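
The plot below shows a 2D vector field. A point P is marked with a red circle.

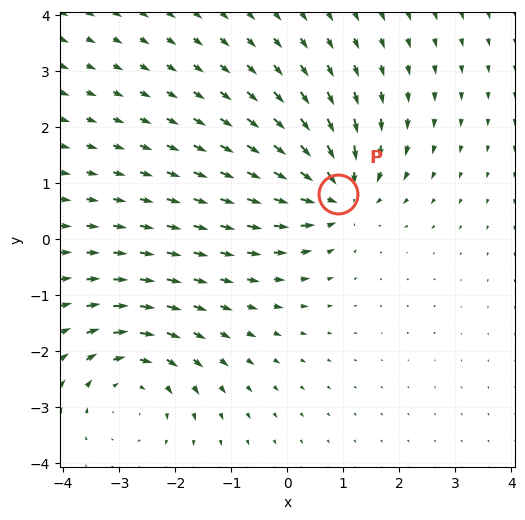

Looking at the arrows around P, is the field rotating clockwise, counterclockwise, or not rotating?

not rotating

Near P at (0.9, 0.8) the arrows show no circulation. The curl there is ≈0.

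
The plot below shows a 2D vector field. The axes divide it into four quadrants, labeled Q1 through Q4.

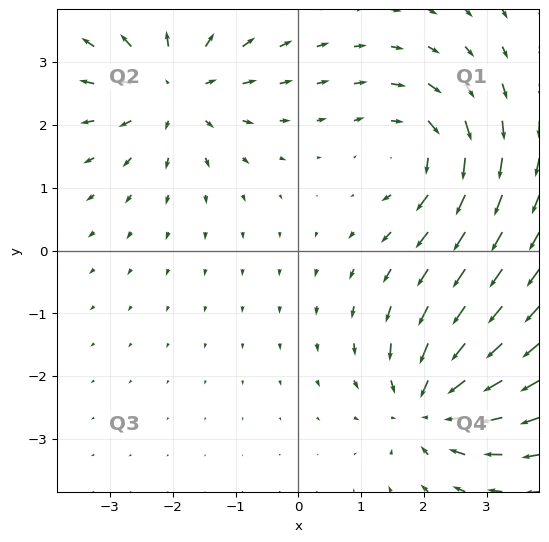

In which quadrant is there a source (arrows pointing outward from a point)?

Q2

The source sits at approximately (-2.0, 2.6), which lies in quadrant Q2. The divergence there is about +4, positive as expected for a source.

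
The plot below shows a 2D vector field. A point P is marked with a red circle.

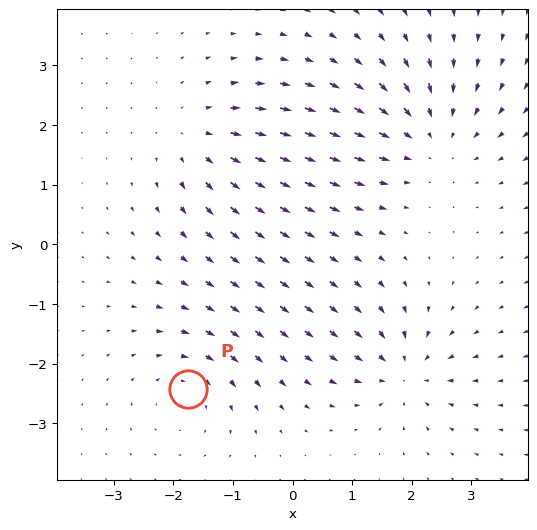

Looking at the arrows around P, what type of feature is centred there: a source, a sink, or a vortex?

vortex

At P (-1.8, -2.4) the arrows circulate clockwise. Divergence ≈0, curl about -3 — near-zero divergence with nonzero curl is a vortex.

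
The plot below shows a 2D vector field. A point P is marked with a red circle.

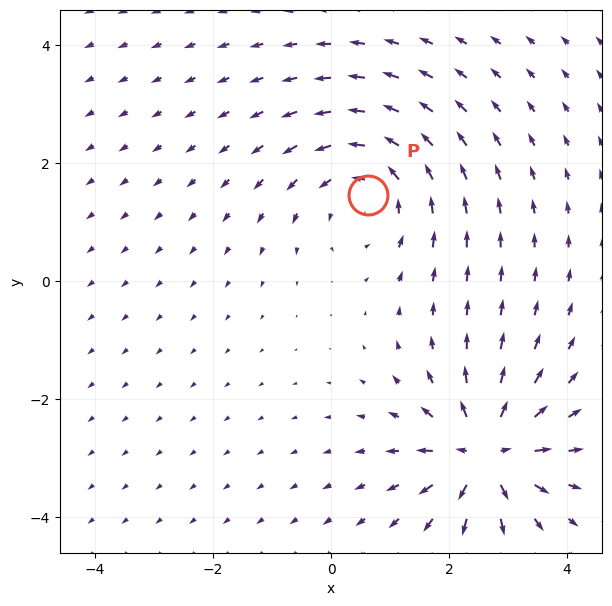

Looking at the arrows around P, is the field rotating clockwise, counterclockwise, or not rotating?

counterclockwise

Near P at (0.6, 1.5) the arrows circulate counterclockwise. The curl (z-component) there is about +3; positive curl means counterclockwise rotation.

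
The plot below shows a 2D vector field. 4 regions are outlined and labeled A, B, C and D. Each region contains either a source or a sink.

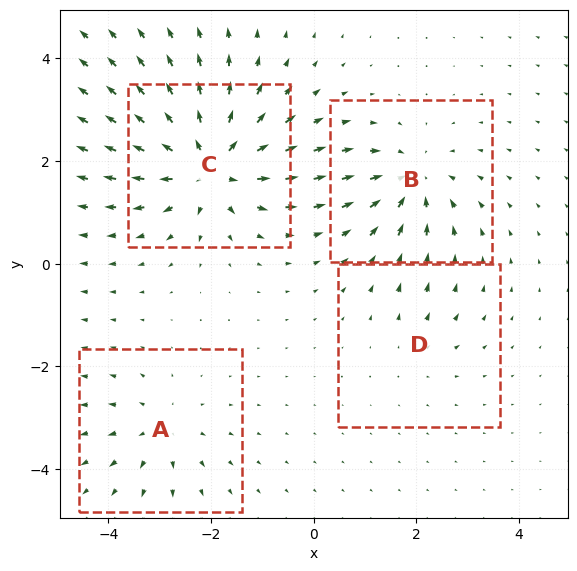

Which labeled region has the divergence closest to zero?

Divergence at each region's feature centre — A: about +4, B: about -5, C: about +8, D: about +2. Region D is closest to zero.

D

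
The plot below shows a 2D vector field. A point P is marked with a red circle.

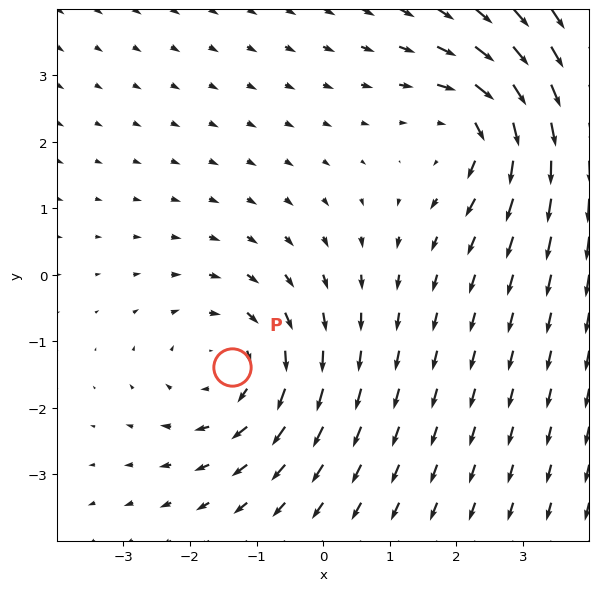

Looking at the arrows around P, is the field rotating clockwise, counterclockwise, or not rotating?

clockwise

Near P at (-1.4, -1.4) the arrows circulate clockwise. The curl (z-component) there is about -3; negative curl means clockwise rotation.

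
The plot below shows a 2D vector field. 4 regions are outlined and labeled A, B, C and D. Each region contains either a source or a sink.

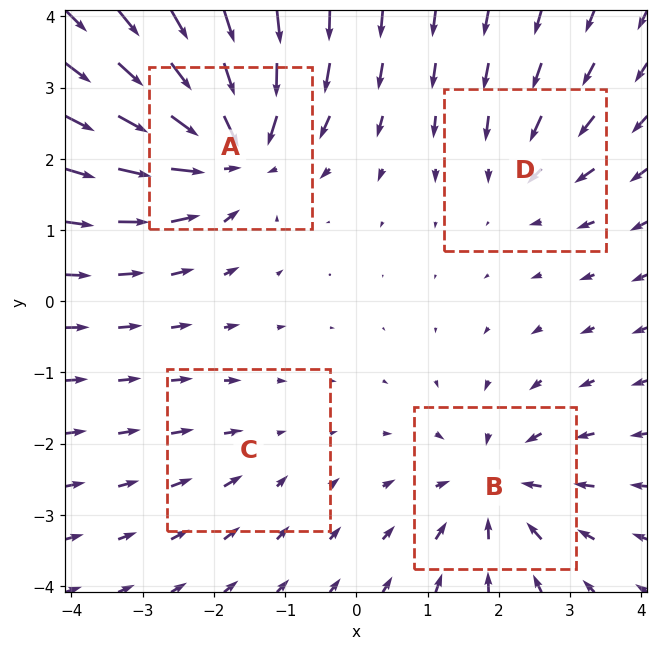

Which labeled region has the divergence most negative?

Divergence at each region's feature centre — A: about -8, B: about -5, C: about -2, D: about -3. Region A is most negative.

A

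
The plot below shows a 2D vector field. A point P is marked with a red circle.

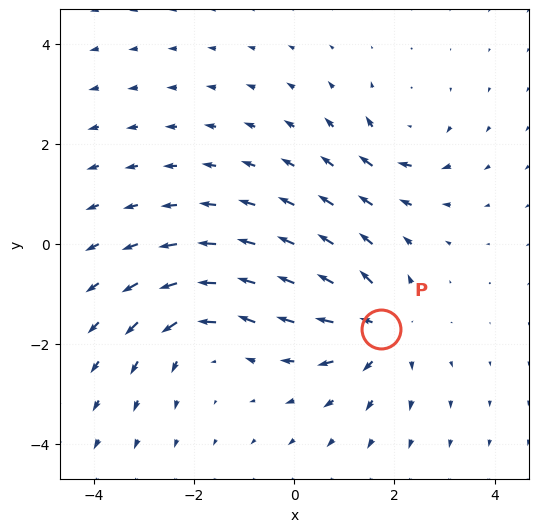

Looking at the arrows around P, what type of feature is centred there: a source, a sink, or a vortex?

source

At P (1.7, -1.7) the arrows spread outward. Divergence about +4, curl ≈0 — positive divergence with near-zero curl is a source.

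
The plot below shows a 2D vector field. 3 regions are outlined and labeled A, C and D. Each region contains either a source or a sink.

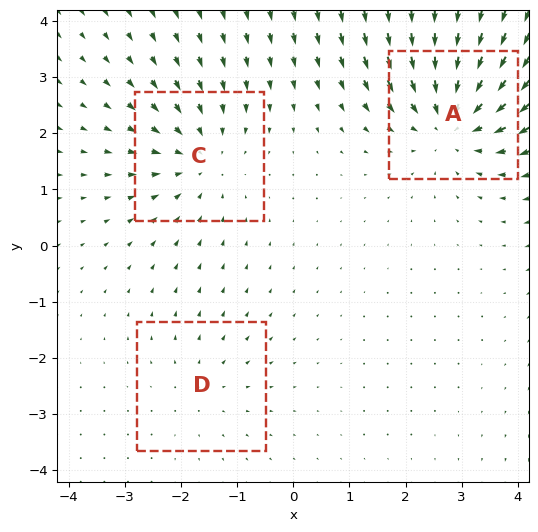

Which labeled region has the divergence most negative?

Divergence at each region's feature centre — A: about -5, C: about -3, D: about +2. Region A is most negative.

A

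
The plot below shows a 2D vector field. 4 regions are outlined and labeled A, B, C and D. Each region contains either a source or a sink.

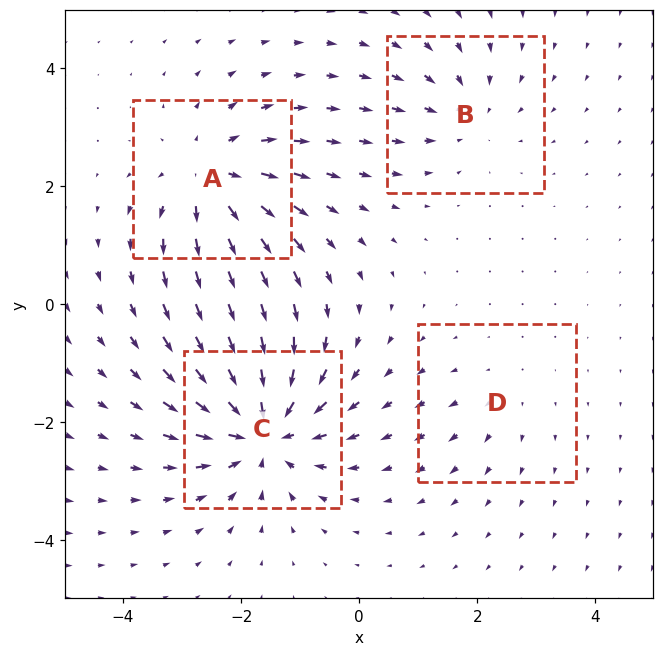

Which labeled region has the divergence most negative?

Divergence at each region's feature centre — A: about +5, B: about -3, C: about -7, D: about +2. Region C is most negative.

C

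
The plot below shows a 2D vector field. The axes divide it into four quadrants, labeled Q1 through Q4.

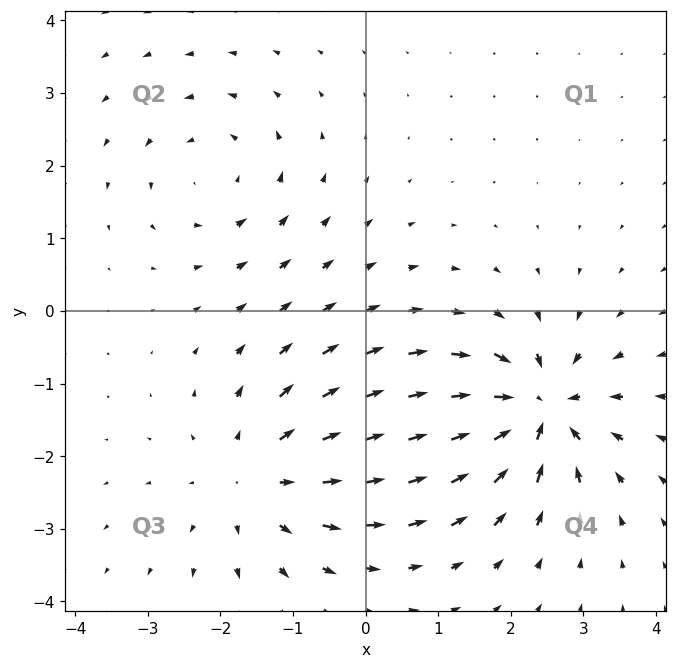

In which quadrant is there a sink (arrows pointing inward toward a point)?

The sink sits at approximately (2.4, -1.4), which lies in quadrant Q4. The divergence there is about -6, negative as expected for a sink.

Q4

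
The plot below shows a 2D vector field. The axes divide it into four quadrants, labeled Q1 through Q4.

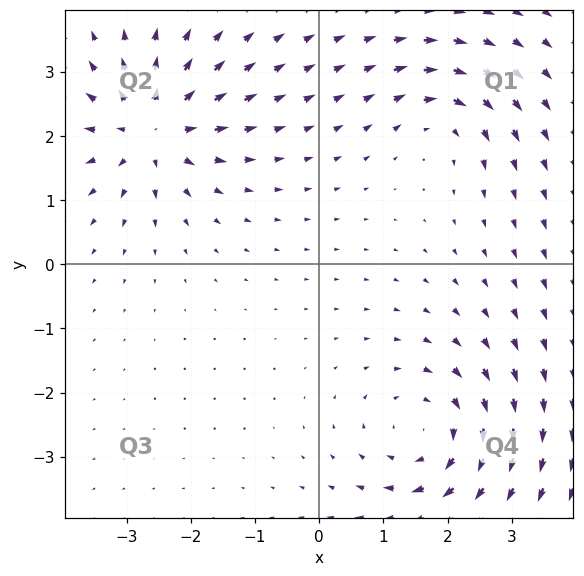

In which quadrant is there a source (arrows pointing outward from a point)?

Q2

The source sits at approximately (-2.6, 2.1), which lies in quadrant Q2. The divergence there is about +5, positive as expected for a source.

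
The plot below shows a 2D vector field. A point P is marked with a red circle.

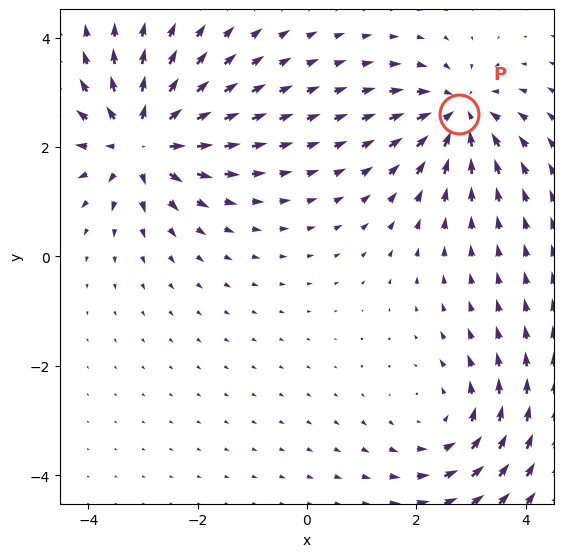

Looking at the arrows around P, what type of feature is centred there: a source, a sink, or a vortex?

sink

At P (2.8, 2.6) the arrows converge inward. Divergence about -4, curl ≈0 — negative divergence with near-zero curl is a sink.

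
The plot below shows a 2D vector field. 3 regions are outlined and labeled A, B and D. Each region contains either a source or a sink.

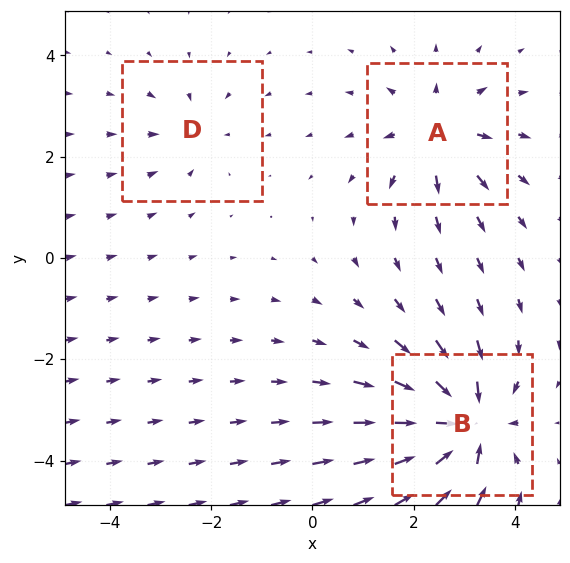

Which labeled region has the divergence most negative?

B

Divergence at each region's feature centre — A: about +4, B: about -6, D: about -2. Region B is most negative.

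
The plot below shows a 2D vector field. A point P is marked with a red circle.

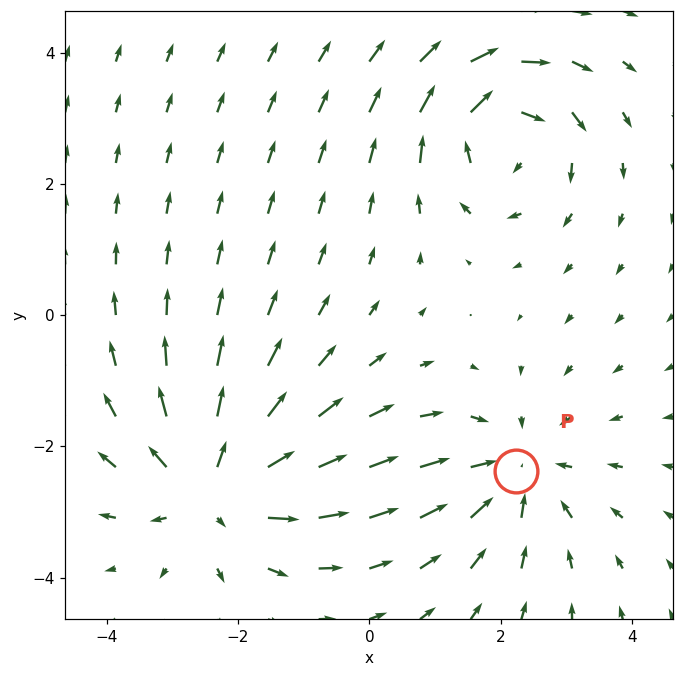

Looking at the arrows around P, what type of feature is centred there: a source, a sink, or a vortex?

At P (2.2, -2.4) the arrows converge inward. Divergence about -3, curl ≈0 — negative divergence with near-zero curl is a sink.

sink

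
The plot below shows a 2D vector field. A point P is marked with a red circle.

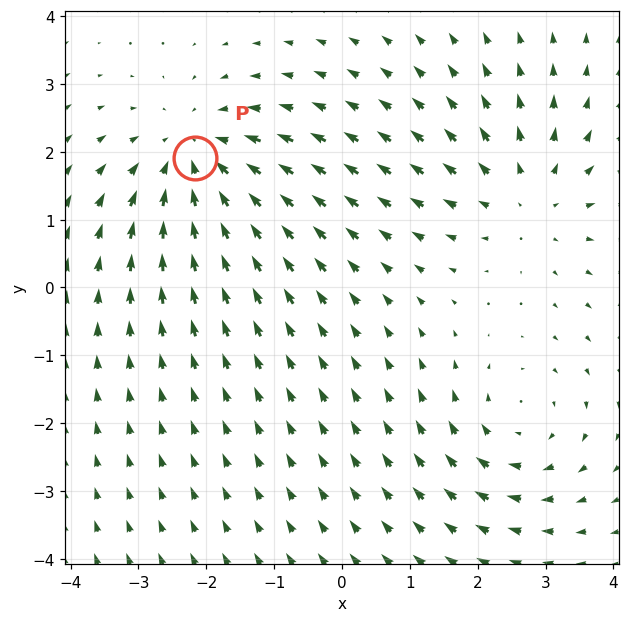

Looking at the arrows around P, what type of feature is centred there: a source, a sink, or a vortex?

sink

At P (-2.2, 1.9) the arrows converge inward. Divergence about -3, curl ≈0 — negative divergence with near-zero curl is a sink.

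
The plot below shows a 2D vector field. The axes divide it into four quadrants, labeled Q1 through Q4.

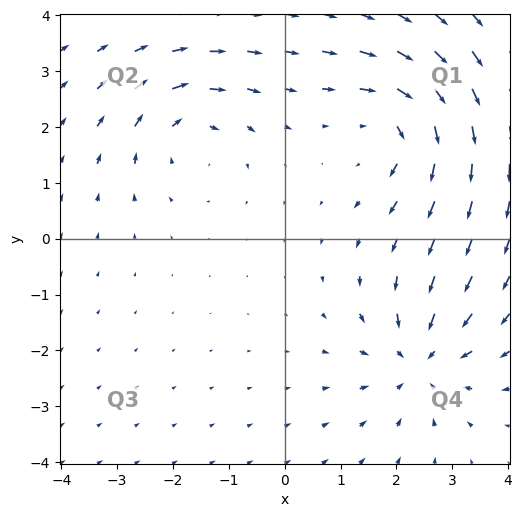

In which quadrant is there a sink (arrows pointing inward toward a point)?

Q4

The sink sits at approximately (2.4, -2.2), which lies in quadrant Q4. The divergence there is about -4, negative as expected for a sink.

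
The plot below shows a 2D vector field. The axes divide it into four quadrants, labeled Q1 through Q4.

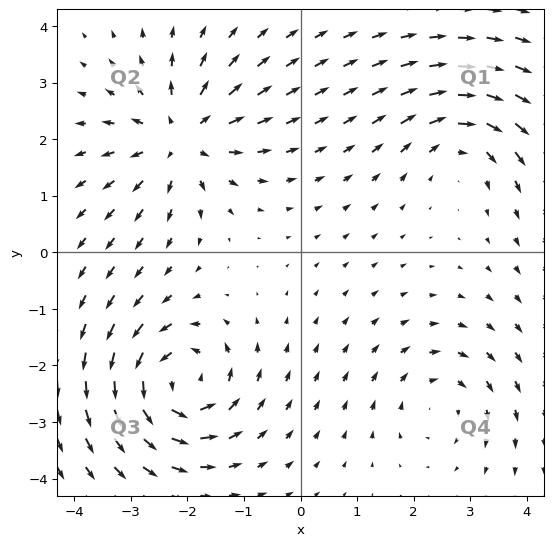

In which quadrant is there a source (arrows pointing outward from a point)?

Q2

The source sits at approximately (-2.1, 2.0), which lies in quadrant Q2. The divergence there is about +5, positive as expected for a source.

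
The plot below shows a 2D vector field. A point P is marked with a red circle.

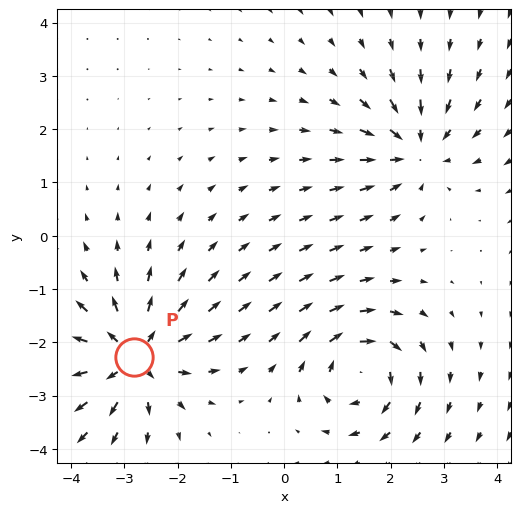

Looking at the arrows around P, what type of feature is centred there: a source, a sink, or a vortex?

At P (-2.8, -2.3) the arrows spread outward. Divergence about +5, curl ≈0 — positive divergence with near-zero curl is a source.

source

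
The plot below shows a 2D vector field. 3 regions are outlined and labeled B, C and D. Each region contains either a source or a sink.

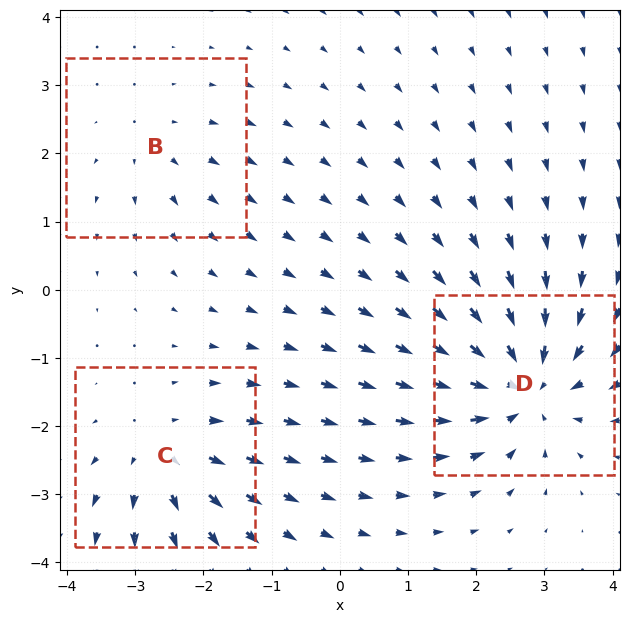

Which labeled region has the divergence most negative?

Divergence at each region's feature centre — B: about +2, C: about +3, D: about -5. Region D is most negative.

D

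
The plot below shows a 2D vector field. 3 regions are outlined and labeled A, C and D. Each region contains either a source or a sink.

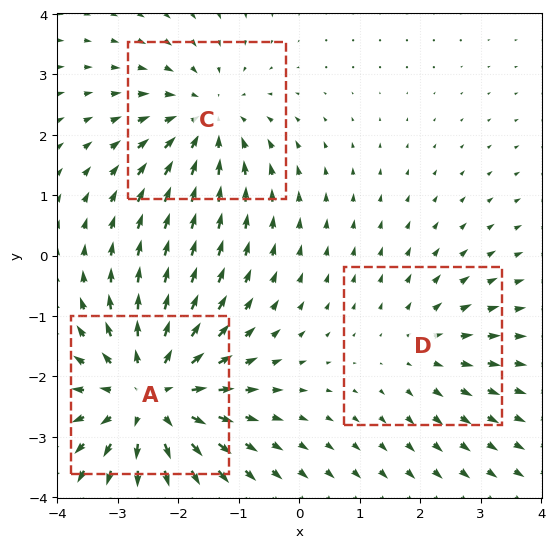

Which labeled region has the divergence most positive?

Divergence at each region's feature centre — A: about +4, C: about -3, D: about +2. Region A is most positive.

A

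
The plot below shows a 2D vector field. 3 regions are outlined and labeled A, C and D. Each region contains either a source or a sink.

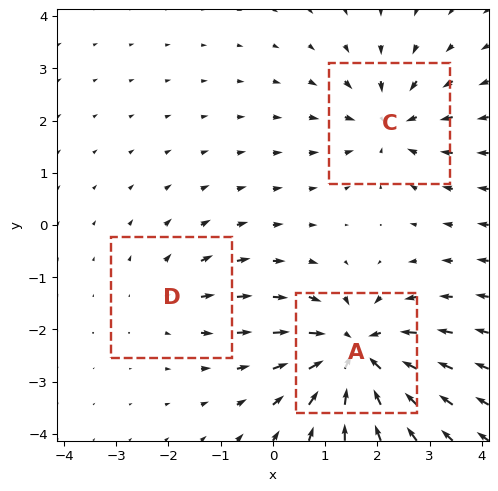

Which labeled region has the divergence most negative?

A

Divergence at each region's feature centre — A: about -5, C: about -3, D: about +2. Region A is most negative.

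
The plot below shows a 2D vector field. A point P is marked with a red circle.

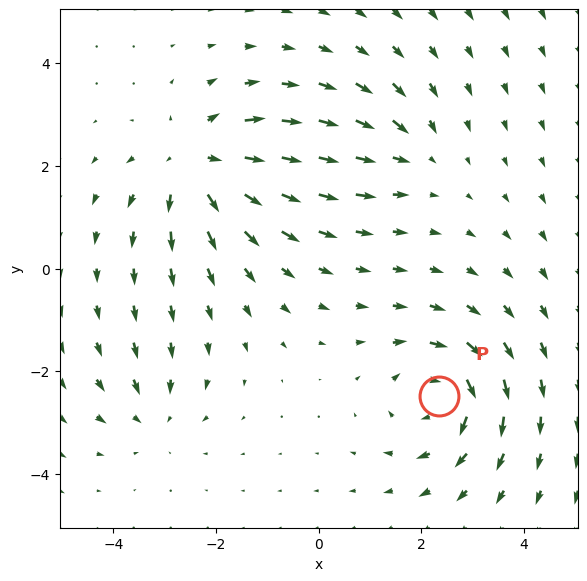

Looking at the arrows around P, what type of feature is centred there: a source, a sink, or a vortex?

vortex

At P (2.3, -2.5) the arrows circulate clockwise. Divergence ≈0, curl about -5 — near-zero divergence with nonzero curl is a vortex.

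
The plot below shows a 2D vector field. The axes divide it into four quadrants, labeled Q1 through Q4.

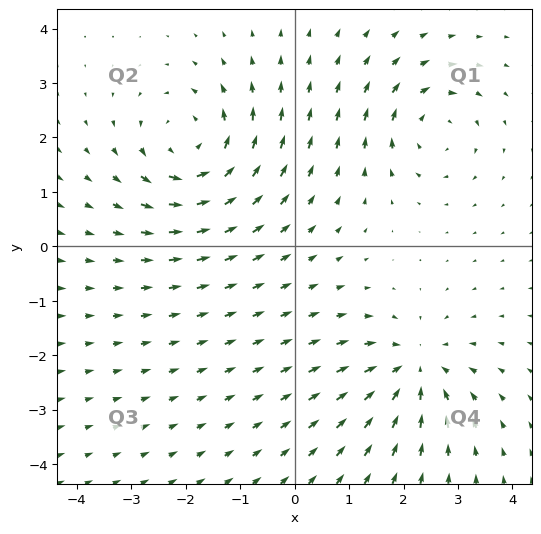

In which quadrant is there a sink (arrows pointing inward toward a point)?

The sink sits at approximately (2.2, -2.3), which lies in quadrant Q4. The divergence there is about -4, negative as expected for a sink.

Q4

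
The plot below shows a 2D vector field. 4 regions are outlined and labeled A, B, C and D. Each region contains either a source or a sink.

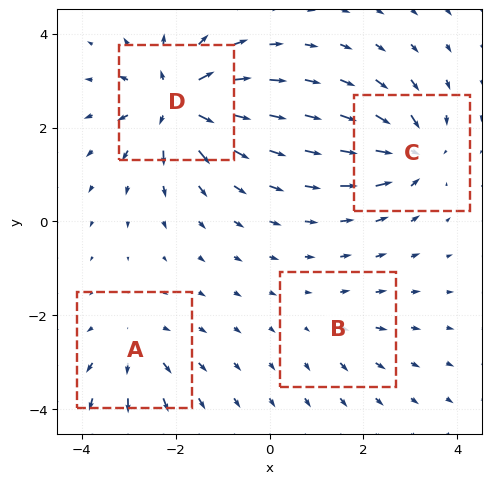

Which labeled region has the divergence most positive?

Divergence at each region's feature centre — A: about +4, B: about +2, C: about -6, D: about +9. Region D is most positive.

D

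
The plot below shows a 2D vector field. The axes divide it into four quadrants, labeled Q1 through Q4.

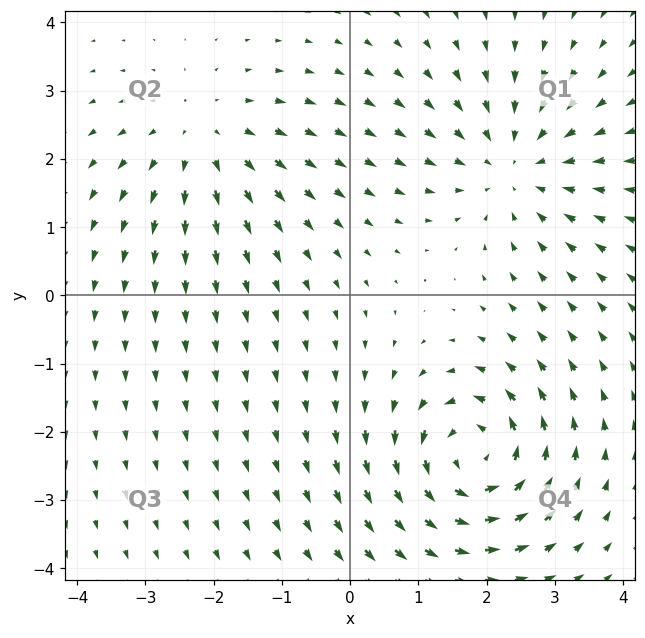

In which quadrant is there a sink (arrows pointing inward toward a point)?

The sink sits at approximately (2.4, 1.9), which lies in quadrant Q1. The divergence there is about -4, negative as expected for a sink.

Q1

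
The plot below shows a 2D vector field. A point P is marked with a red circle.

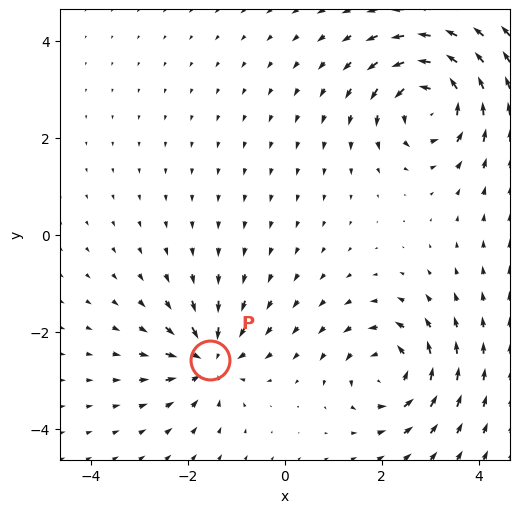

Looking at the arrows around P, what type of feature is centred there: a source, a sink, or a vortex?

At P (-1.6, -2.6) the arrows converge inward. Divergence about -4, curl ≈0 — negative divergence with near-zero curl is a sink.

sink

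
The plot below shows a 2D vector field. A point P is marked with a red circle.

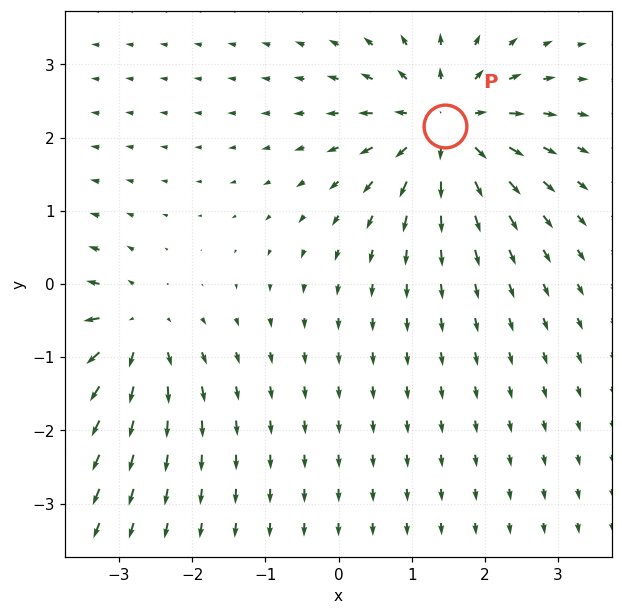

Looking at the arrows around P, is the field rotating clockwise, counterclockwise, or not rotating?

not rotating

Near P at (1.5, 2.2) the arrows show no circulation. The curl there is ≈0.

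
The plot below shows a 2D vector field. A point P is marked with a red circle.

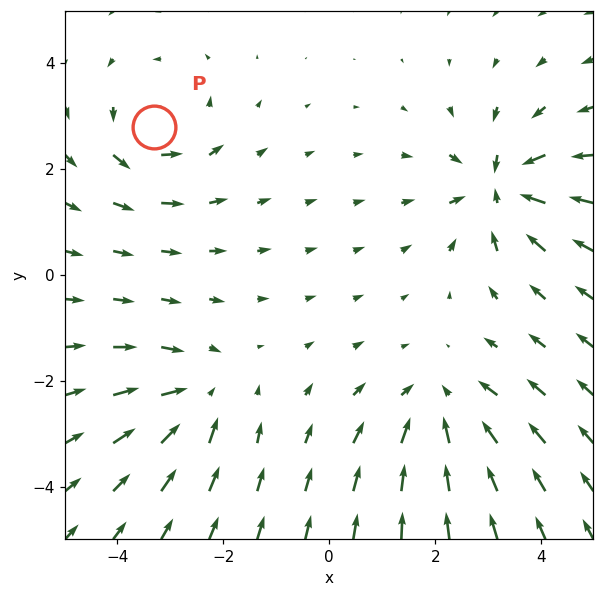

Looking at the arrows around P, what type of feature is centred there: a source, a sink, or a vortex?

vortex

At P (-3.3, 2.8) the arrows circulate counterclockwise. Divergence ≈0, curl about +3 — near-zero divergence with nonzero curl is a vortex.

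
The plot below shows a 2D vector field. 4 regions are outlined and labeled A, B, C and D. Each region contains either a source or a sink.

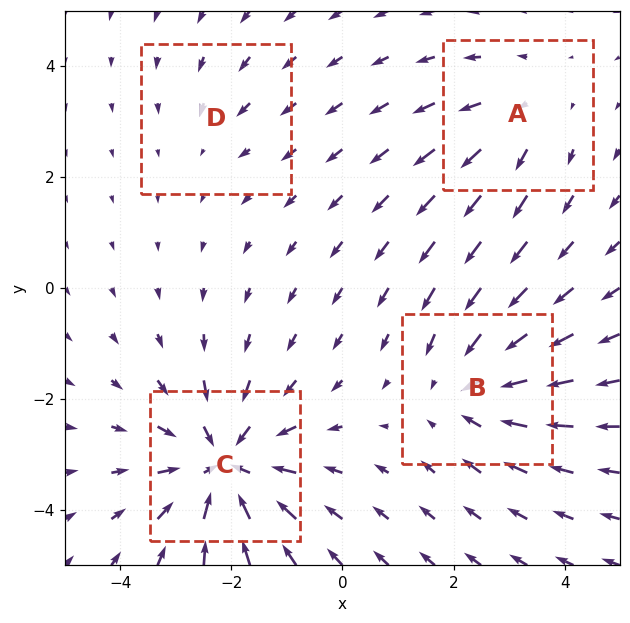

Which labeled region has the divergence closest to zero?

Divergence at each region's feature centre — A: about +3, B: about -4, C: about -7, D: about -2. Region D is closest to zero.

D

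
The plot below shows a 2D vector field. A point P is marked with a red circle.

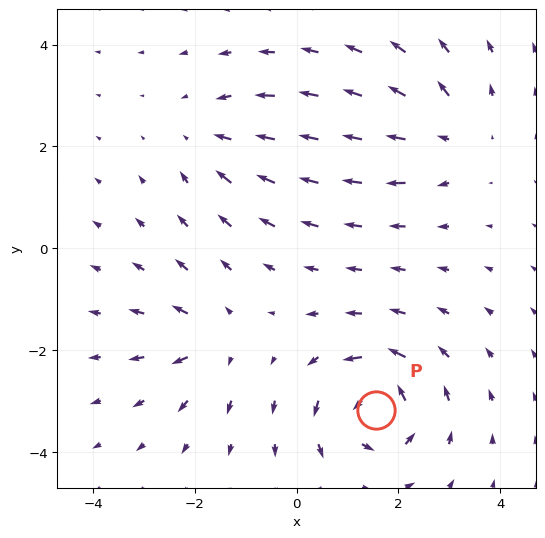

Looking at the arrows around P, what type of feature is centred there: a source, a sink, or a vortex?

At P (1.6, -3.2) the arrows circulate counterclockwise. Divergence ≈0, curl about +7 — near-zero divergence with nonzero curl is a vortex.

vortex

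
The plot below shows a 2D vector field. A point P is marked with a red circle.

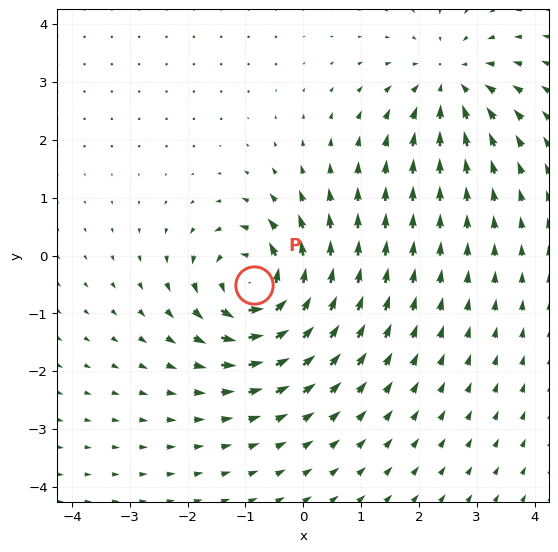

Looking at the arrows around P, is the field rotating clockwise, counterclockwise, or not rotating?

counterclockwise

Near P at (-0.9, -0.5) the arrows circulate counterclockwise. The curl (z-component) there is about +6; positive curl means counterclockwise rotation.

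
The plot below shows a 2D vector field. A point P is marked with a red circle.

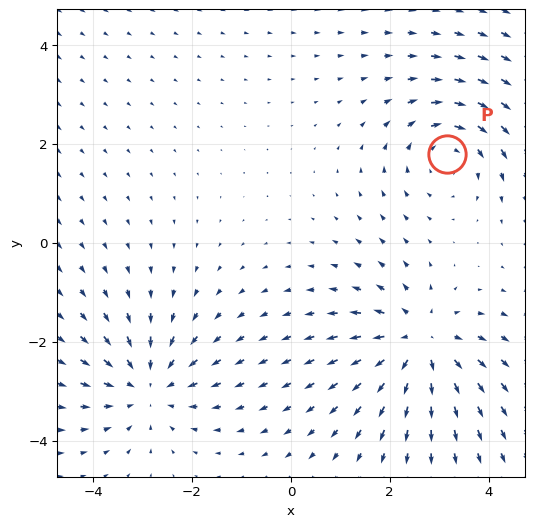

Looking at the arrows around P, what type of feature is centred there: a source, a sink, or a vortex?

vortex

At P (3.2, 1.8) the arrows circulate clockwise. Divergence ≈0, curl about -2 — near-zero divergence with nonzero curl is a vortex.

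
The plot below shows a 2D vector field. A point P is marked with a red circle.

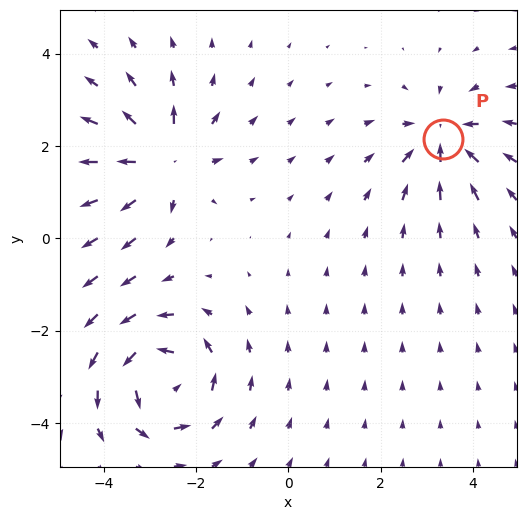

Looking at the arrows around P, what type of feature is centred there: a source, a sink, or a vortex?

sink

At P (3.4, 2.1) the arrows converge inward. Divergence about -4, curl ≈0 — negative divergence with near-zero curl is a sink.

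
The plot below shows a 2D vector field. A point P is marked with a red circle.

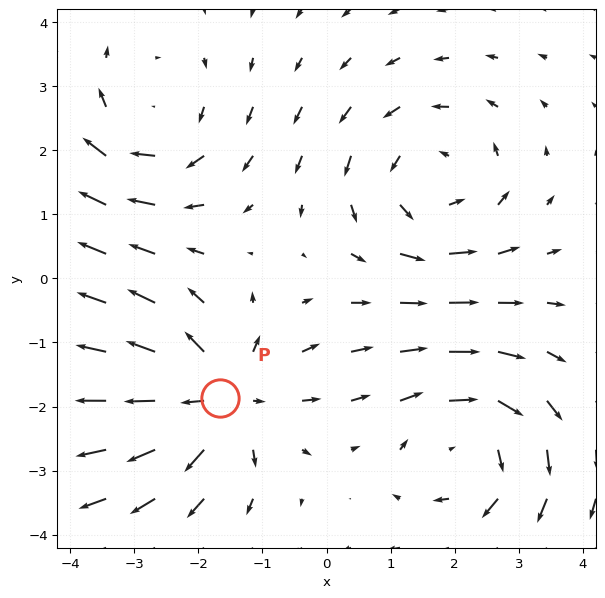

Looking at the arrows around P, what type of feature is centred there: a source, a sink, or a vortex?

At P (-1.7, -1.9) the arrows spread outward. Divergence about +5, curl ≈0 — positive divergence with near-zero curl is a source.

source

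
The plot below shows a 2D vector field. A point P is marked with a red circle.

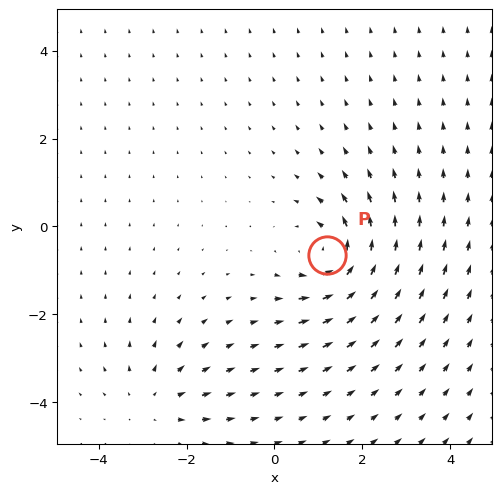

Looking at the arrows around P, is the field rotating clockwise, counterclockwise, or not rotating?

Near P at (1.2, -0.7) the arrows circulate counterclockwise. The curl (z-component) there is about +5; positive curl means counterclockwise rotation.

counterclockwise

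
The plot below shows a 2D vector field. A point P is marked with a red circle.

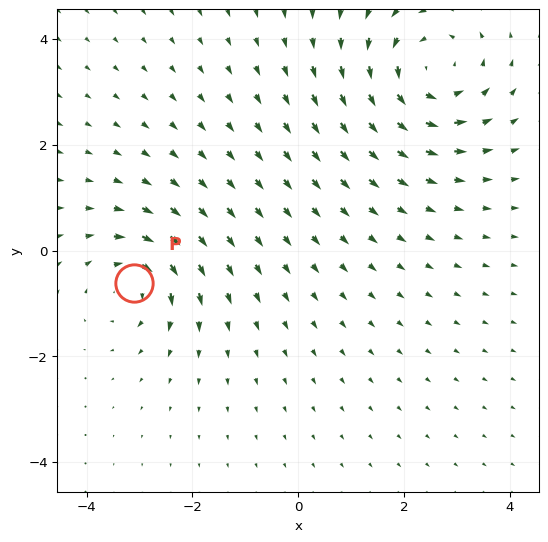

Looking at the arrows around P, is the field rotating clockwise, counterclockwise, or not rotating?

clockwise

Near P at (-3.1, -0.6) the arrows circulate clockwise. The curl (z-component) there is about -4; negative curl means clockwise rotation.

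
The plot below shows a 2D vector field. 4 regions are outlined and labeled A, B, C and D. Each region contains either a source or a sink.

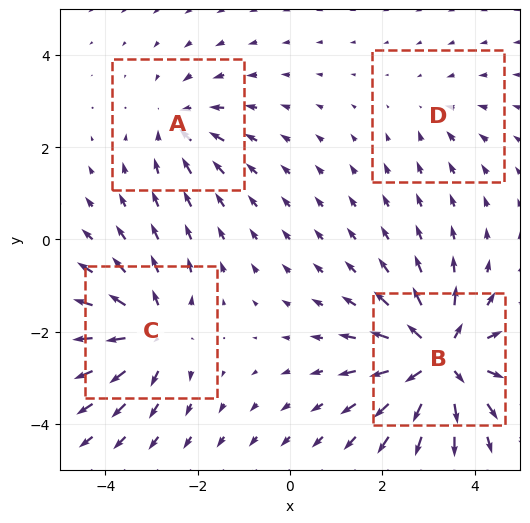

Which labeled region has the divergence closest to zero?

Divergence at each region's feature centre — A: about -4, B: about +9, C: about +6, D: about -2. Region D is closest to zero.

D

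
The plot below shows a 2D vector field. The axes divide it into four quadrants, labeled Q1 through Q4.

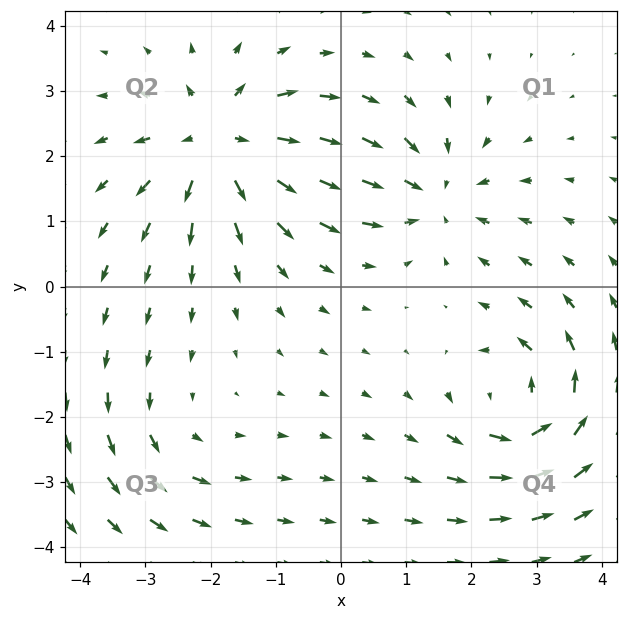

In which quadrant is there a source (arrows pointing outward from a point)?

The source sits at approximately (-1.9, 2.2), which lies in quadrant Q2. The divergence there is about +5, positive as expected for a source.

Q2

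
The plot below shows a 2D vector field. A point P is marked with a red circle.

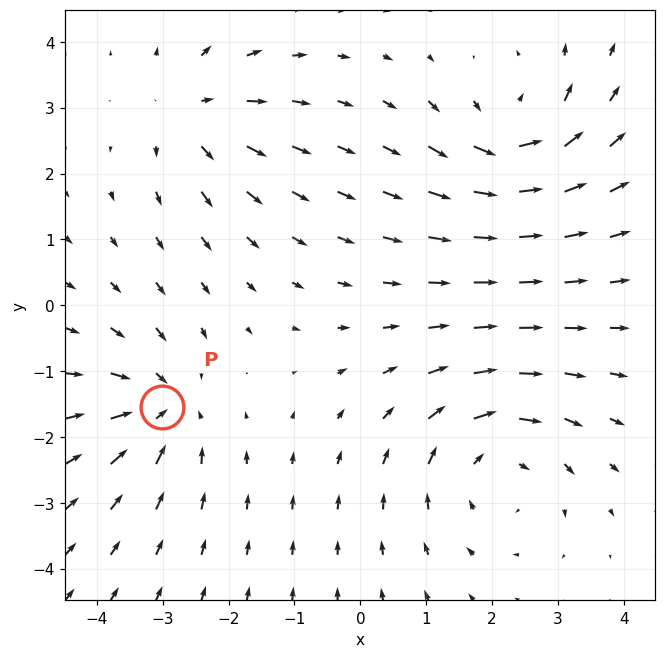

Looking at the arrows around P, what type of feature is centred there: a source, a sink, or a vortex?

sink

At P (-3.0, -1.5) the arrows converge inward. Divergence about -4, curl ≈0 — negative divergence with near-zero curl is a sink.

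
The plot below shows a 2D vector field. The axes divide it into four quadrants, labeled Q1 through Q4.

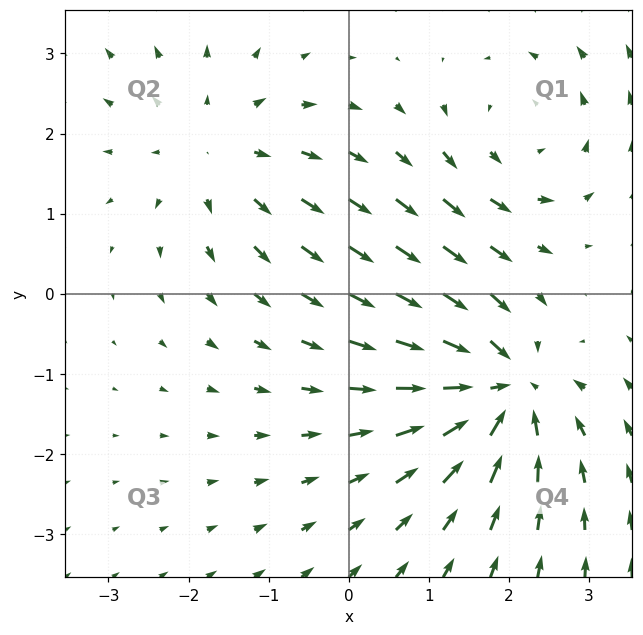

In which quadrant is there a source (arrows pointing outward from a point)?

Q2

The source sits at approximately (-1.6, 1.8), which lies in quadrant Q2. The divergence there is about +3, positive as expected for a source.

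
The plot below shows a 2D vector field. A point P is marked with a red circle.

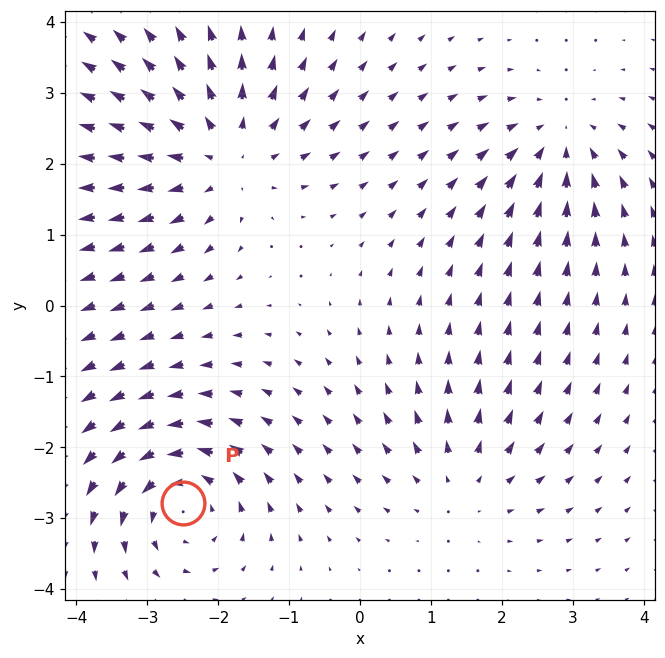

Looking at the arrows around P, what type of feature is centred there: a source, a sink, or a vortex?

vortex

At P (-2.5, -2.8) the arrows circulate counterclockwise. Divergence ≈0, curl about +5 — near-zero divergence with nonzero curl is a vortex.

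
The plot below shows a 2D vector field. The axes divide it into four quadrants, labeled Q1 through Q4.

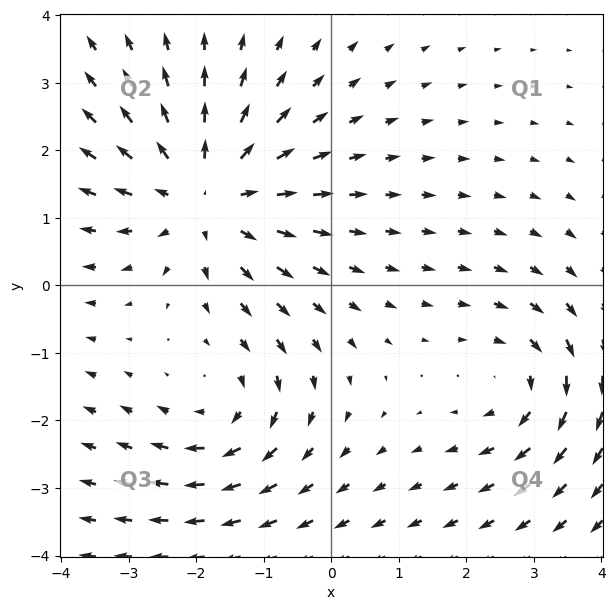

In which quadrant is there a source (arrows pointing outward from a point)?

The source sits at approximately (-1.9, 1.3), which lies in quadrant Q2. The divergence there is about +4, positive as expected for a source.

Q2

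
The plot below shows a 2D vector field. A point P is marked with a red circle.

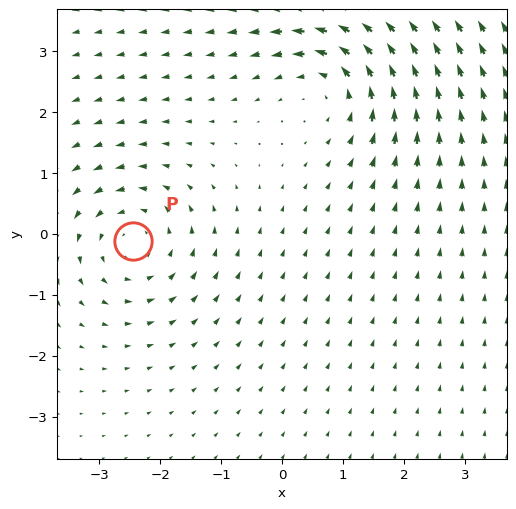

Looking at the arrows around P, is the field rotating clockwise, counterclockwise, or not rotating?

counterclockwise

Near P at (-2.4, -0.1) the arrows circulate counterclockwise. The curl (z-component) there is about +4; positive curl means counterclockwise rotation.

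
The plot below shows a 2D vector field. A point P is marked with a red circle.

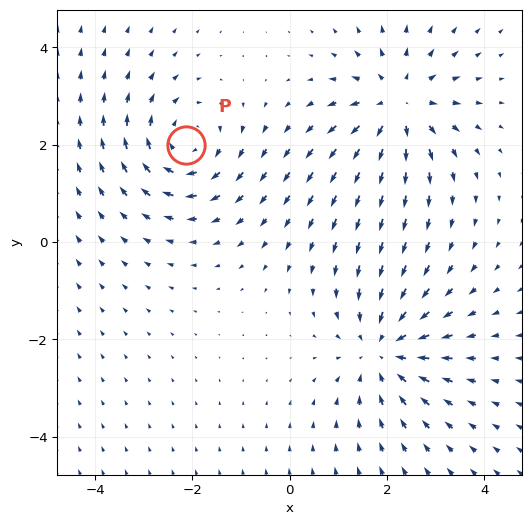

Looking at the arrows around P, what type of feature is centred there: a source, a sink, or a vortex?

At P (-2.1, 2.0) the arrows circulate clockwise. Divergence ≈0, curl about -4 — near-zero divergence with nonzero curl is a vortex.

vortex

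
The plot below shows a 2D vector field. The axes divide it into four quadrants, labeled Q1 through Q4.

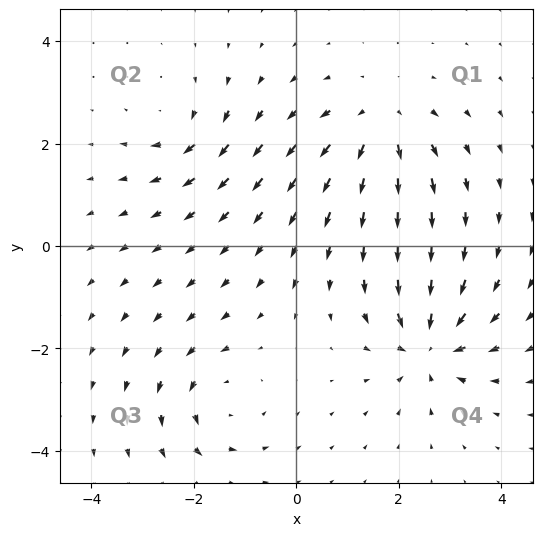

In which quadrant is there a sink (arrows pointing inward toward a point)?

The sink sits at approximately (2.6, -1.9), which lies in quadrant Q4. The divergence there is about -6, negative as expected for a sink.

Q4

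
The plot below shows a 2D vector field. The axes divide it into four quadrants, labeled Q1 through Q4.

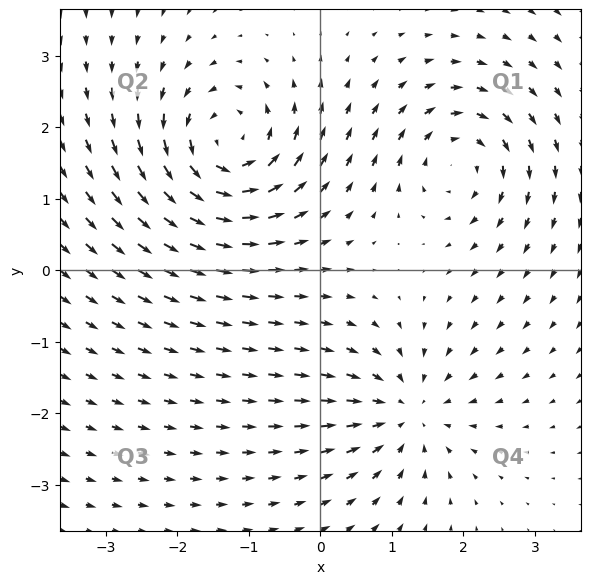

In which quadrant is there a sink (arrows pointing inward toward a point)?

Q4

The sink sits at approximately (1.2, -2.0), which lies in quadrant Q4. The divergence there is about -4, negative as expected for a sink.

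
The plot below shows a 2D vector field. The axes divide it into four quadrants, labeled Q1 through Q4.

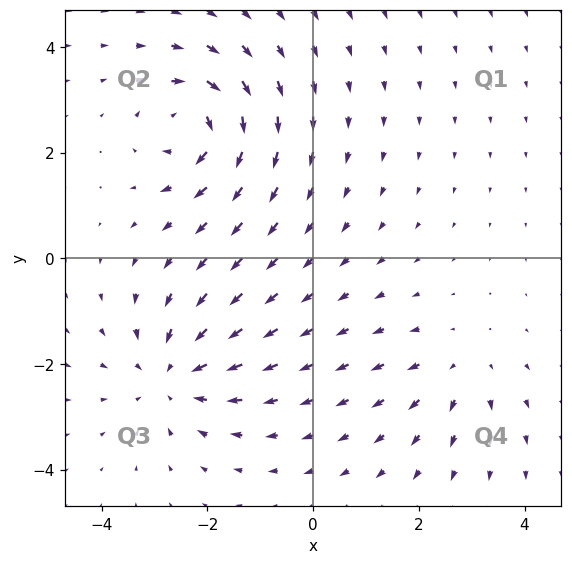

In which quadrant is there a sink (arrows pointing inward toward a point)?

Q3

The sink sits at approximately (-2.7, -2.2), which lies in quadrant Q3. The divergence there is about -4, negative as expected for a sink.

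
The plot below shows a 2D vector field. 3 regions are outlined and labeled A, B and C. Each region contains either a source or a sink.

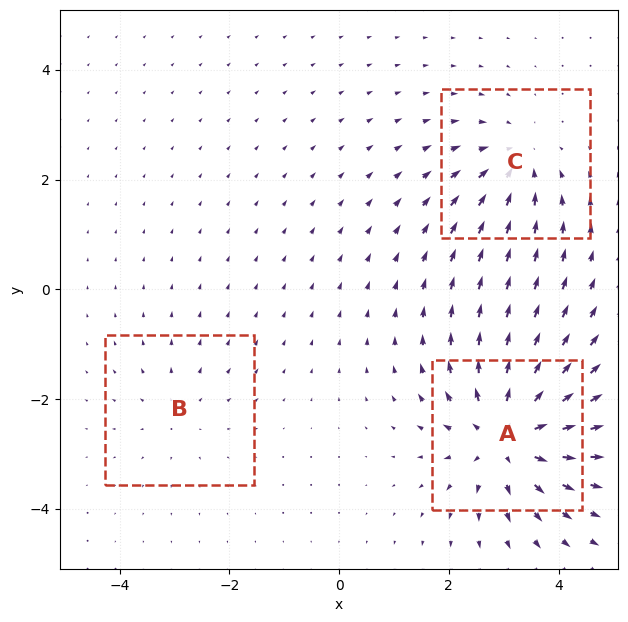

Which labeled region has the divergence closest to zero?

B

Divergence at each region's feature centre — A: about +6, B: about +2, C: about -3. Region B is closest to zero.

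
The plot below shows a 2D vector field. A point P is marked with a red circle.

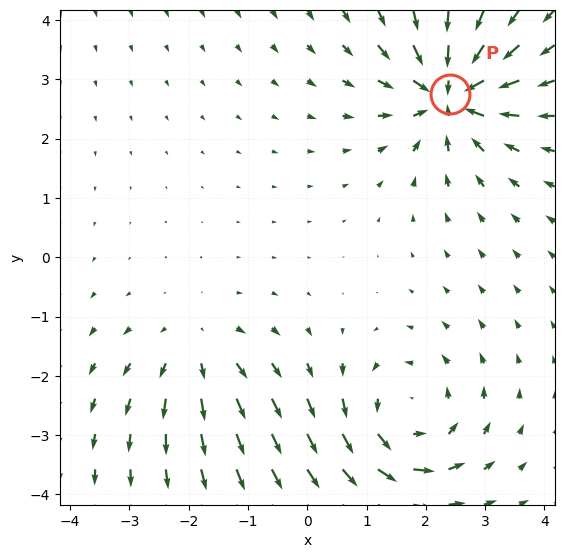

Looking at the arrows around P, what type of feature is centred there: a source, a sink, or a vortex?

sink

At P (2.4, 2.8) the arrows converge inward. Divergence about -7, curl ≈0 — negative divergence with near-zero curl is a sink.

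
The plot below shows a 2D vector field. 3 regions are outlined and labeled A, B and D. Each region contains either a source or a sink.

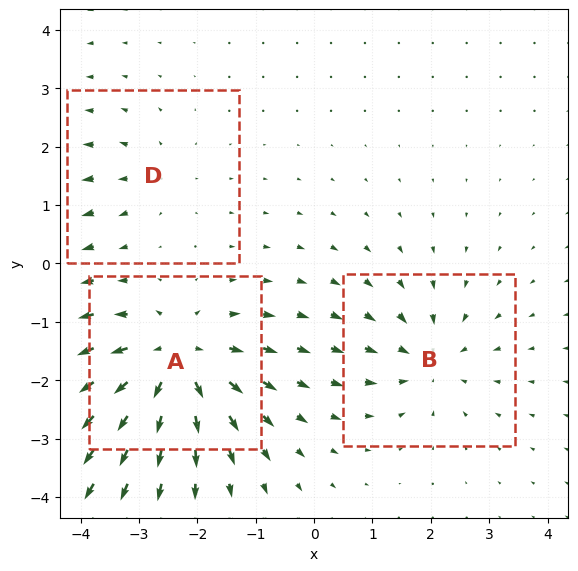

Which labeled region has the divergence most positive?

A

Divergence at each region's feature centre — A: about +6, B: about -3, D: about +2. Region A is most positive.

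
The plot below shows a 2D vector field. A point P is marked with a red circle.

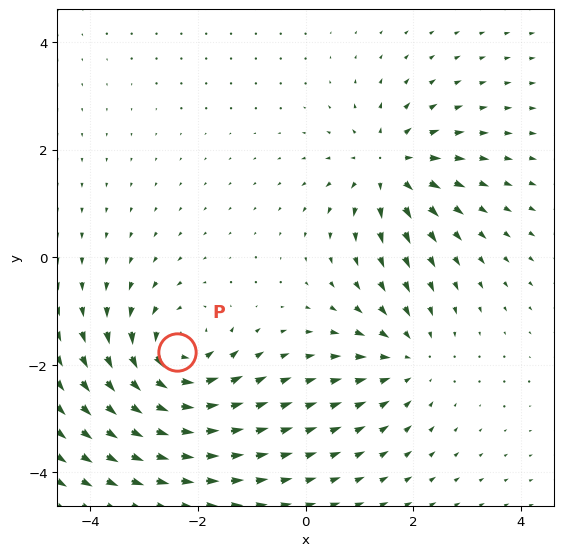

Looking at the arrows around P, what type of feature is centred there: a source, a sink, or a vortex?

At P (-2.4, -1.8) the arrows circulate counterclockwise. Divergence ≈0, curl about +6 — near-zero divergence with nonzero curl is a vortex.

vortex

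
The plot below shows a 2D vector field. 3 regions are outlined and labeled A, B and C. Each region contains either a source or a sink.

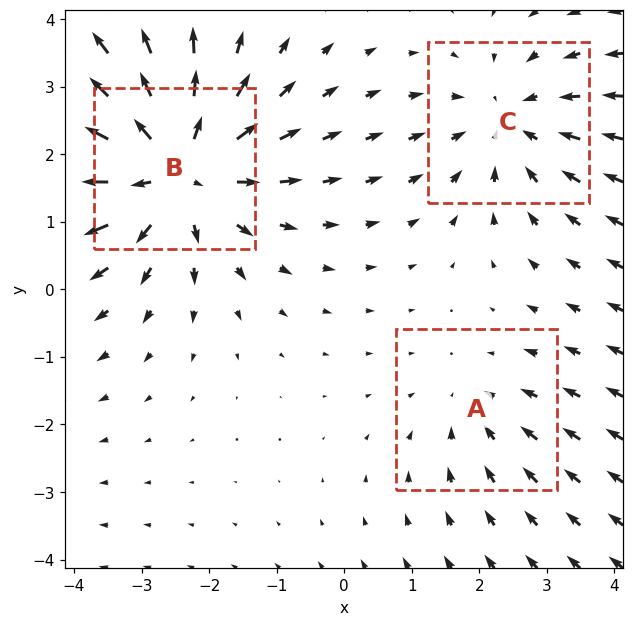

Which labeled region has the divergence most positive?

Divergence at each region's feature centre — A: about -2, B: about +4, C: about -3. Region B is most positive.

B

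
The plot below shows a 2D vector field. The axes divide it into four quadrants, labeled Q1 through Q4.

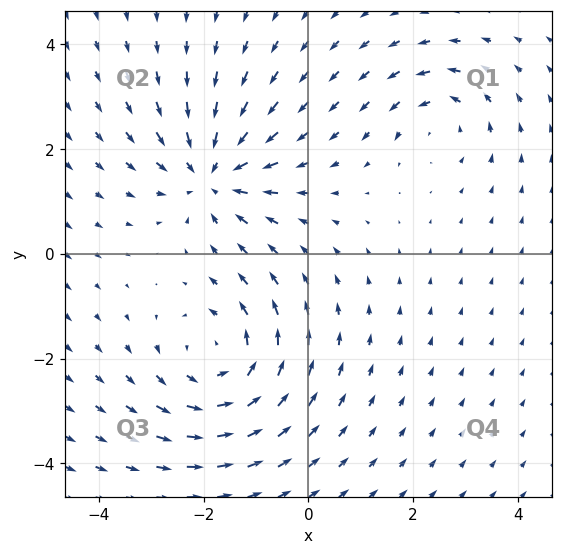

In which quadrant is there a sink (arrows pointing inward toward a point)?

Q2

The sink sits at approximately (-1.8, 1.5), which lies in quadrant Q2. The divergence there is about -4, negative as expected for a sink.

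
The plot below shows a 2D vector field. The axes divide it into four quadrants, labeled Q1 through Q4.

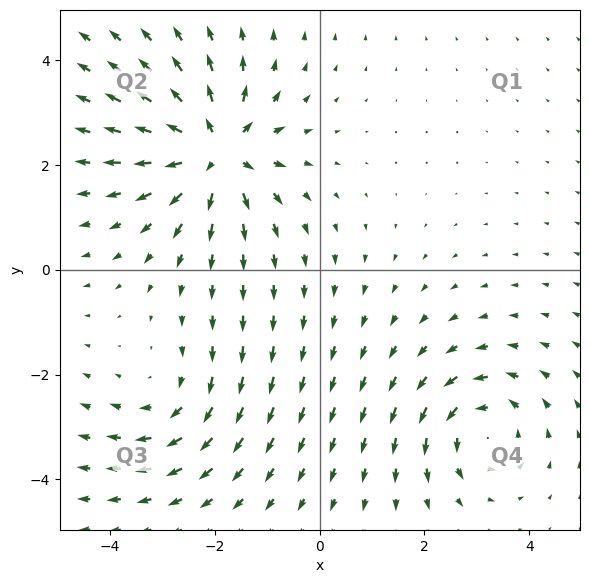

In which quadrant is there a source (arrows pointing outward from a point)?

The source sits at approximately (-2.0, 2.3), which lies in quadrant Q2. The divergence there is about +6, positive as expected for a source.

Q2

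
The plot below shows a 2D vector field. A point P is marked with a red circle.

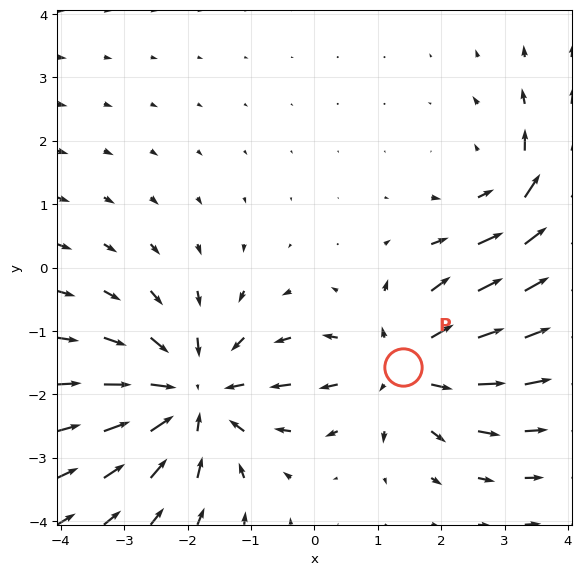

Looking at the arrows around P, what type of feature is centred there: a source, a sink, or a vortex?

At P (1.4, -1.6) the arrows spread outward. Divergence about +3, curl ≈0 — positive divergence with near-zero curl is a source.

source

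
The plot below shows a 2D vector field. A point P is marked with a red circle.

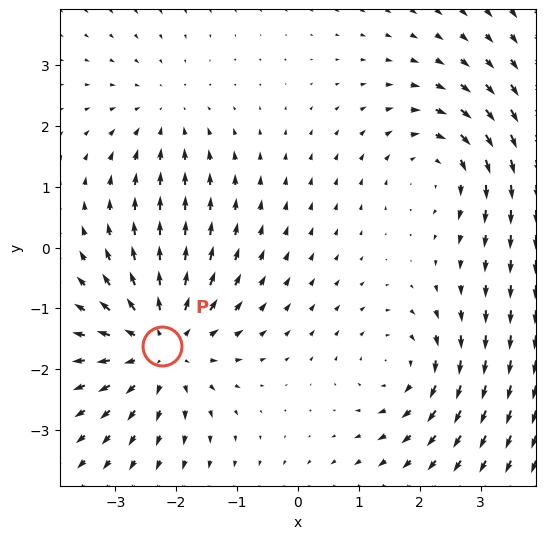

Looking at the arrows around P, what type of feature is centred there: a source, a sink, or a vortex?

source

At P (-2.2, -1.6) the arrows spread outward. Divergence about +4, curl ≈0 — positive divergence with near-zero curl is a source.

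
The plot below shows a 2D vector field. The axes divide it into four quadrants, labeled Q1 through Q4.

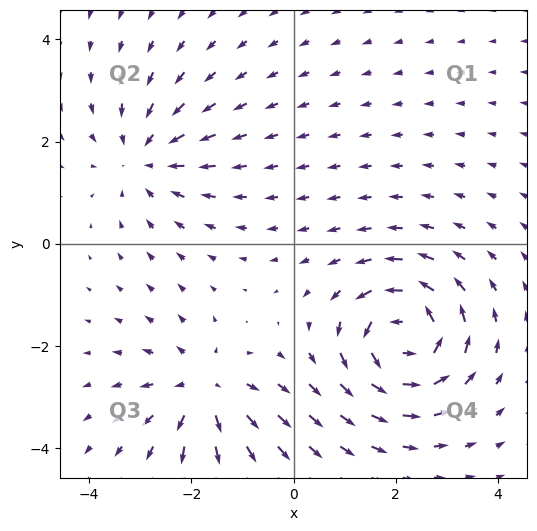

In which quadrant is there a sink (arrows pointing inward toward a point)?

The sink sits at approximately (-2.9, 1.7), which lies in quadrant Q2. The divergence there is about -3, negative as expected for a sink.

Q2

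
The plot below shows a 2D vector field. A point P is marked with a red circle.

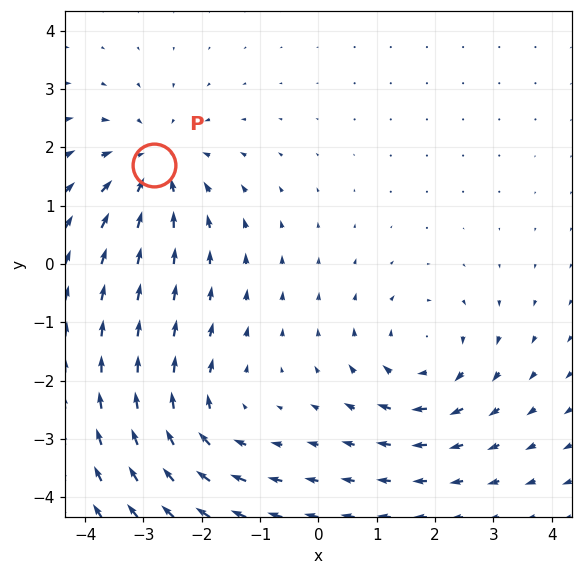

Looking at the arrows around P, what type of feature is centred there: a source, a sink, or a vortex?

sink

At P (-2.8, 1.7) the arrows converge inward. Divergence about -4, curl ≈0 — negative divergence with near-zero curl is a sink.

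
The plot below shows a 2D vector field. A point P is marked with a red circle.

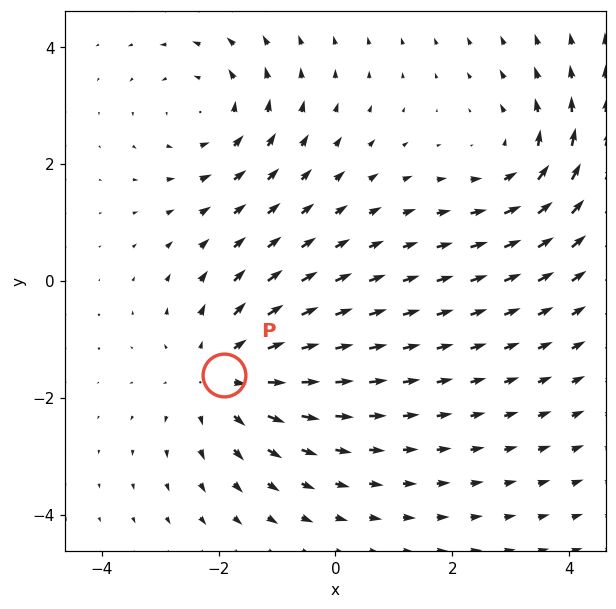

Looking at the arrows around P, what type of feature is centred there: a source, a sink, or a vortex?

source

At P (-1.9, -1.6) the arrows spread outward. Divergence about +3, curl ≈0 — positive divergence with near-zero curl is a source.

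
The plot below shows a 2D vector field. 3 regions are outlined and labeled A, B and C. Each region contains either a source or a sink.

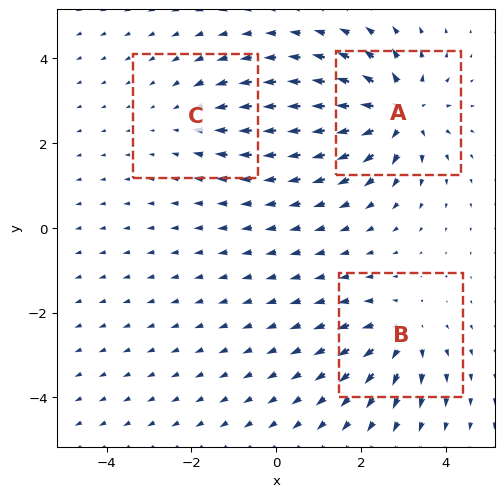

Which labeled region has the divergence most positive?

Divergence at each region's feature centre — A: about +6, B: about +4, C: about -2. Region A is most positive.

A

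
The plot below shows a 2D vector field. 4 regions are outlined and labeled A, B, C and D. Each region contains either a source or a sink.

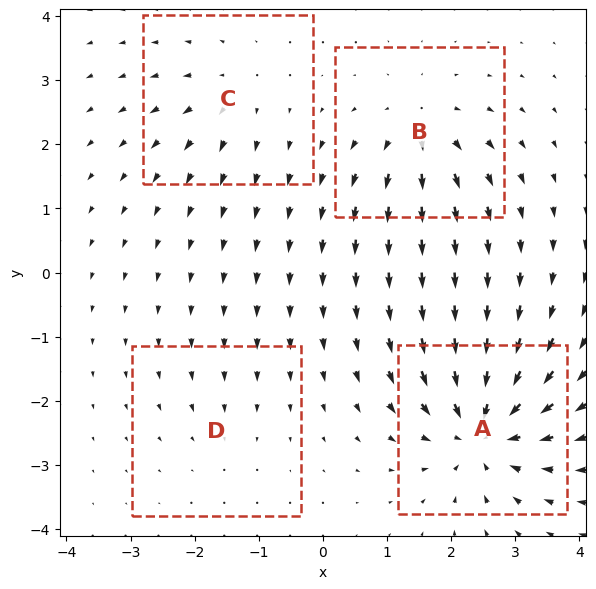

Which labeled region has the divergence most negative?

A

Divergence at each region's feature centre — A: about -9, B: about +6, C: about +4, D: about -2. Region A is most negative.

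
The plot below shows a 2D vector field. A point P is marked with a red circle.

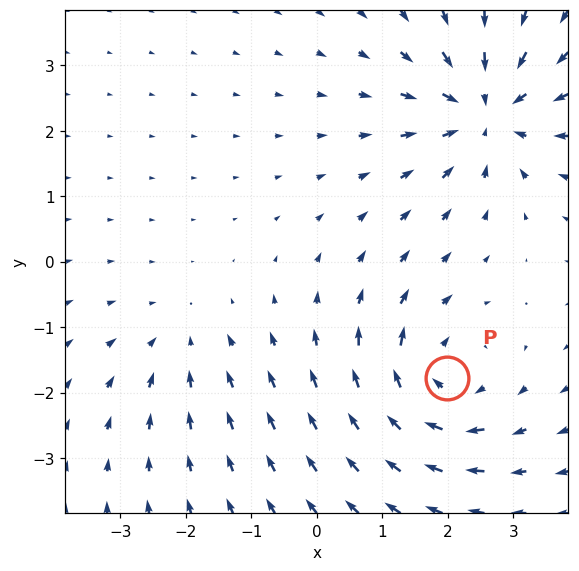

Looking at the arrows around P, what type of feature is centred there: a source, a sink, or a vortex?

At P (2.0, -1.8) the arrows circulate clockwise. Divergence ≈0, curl about -5 — near-zero divergence with nonzero curl is a vortex.

vortex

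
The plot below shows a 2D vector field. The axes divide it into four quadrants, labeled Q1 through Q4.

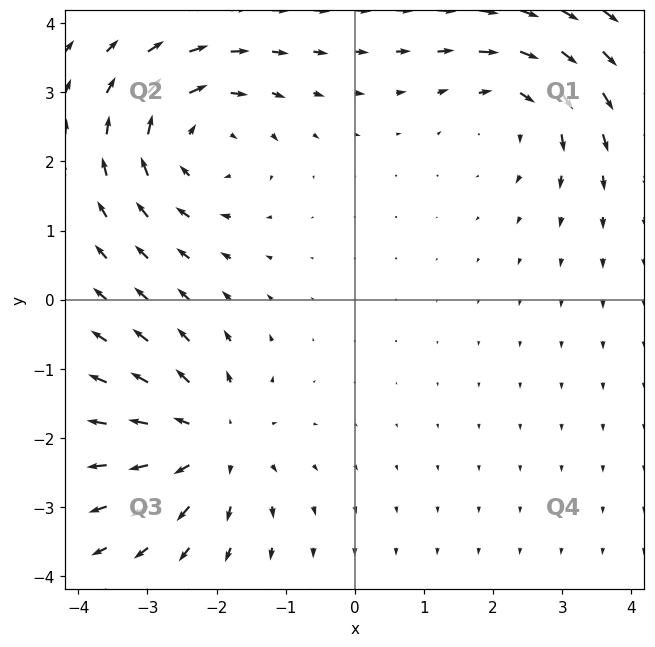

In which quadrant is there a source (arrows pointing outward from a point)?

Q3

The source sits at approximately (-2.1, -2.1), which lies in quadrant Q3. The divergence there is about +4, positive as expected for a source.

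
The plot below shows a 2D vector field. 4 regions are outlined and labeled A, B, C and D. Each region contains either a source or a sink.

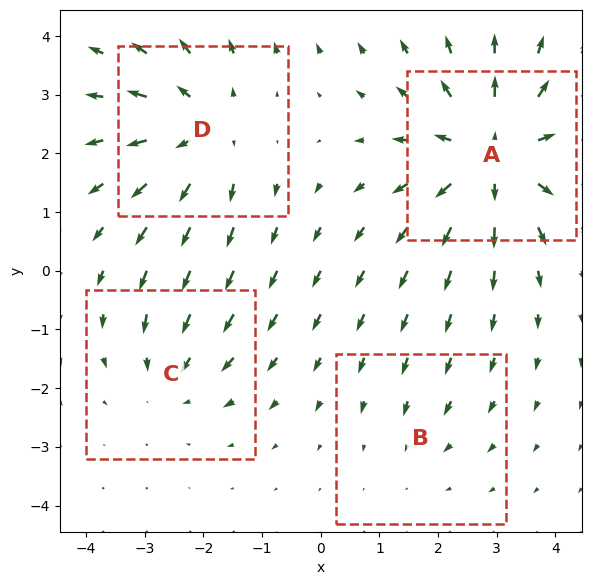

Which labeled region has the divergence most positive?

Divergence at each region's feature centre — A: about +6, B: about -2, C: about -3, D: about +5. Region A is most positive.

A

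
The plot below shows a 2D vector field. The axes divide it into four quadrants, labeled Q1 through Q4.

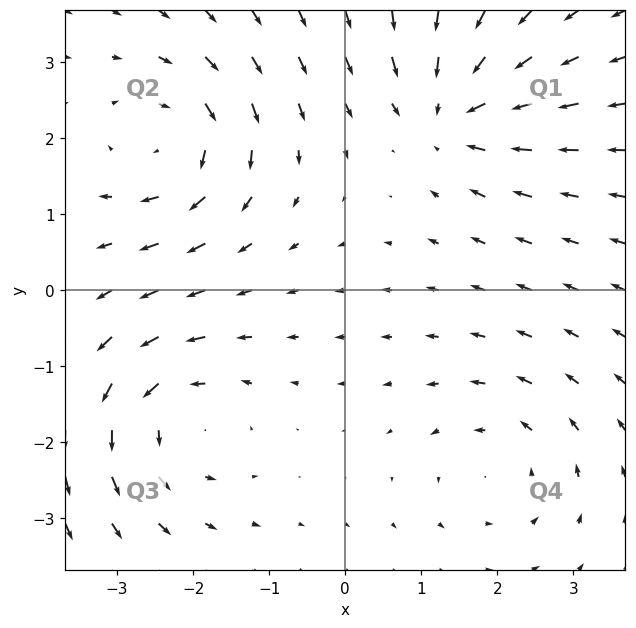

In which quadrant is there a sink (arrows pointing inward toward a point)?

Q1

The sink sits at approximately (1.4, 2.3), which lies in quadrant Q1. The divergence there is about -4, negative as expected for a sink.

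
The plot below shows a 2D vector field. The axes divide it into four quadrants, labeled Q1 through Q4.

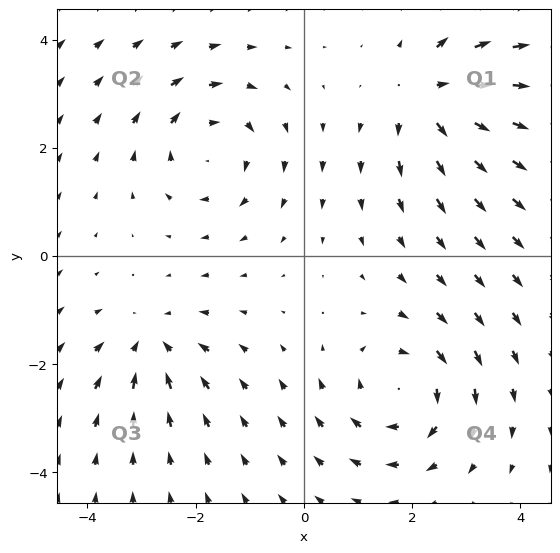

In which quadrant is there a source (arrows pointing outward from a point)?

The source sits at approximately (2.3, 2.9), which lies in quadrant Q1. The divergence there is about +4, positive as expected for a source.

Q1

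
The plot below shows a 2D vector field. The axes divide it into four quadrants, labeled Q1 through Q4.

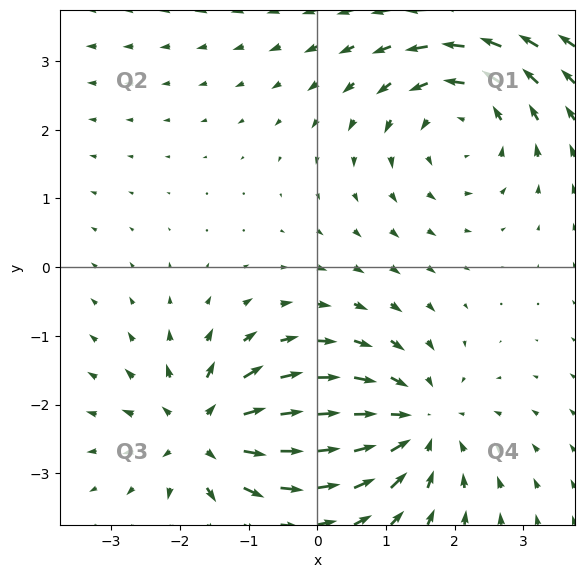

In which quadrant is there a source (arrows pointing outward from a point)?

Q3

The source sits at approximately (-1.6, -2.4), which lies in quadrant Q3. The divergence there is about +6, positive as expected for a source.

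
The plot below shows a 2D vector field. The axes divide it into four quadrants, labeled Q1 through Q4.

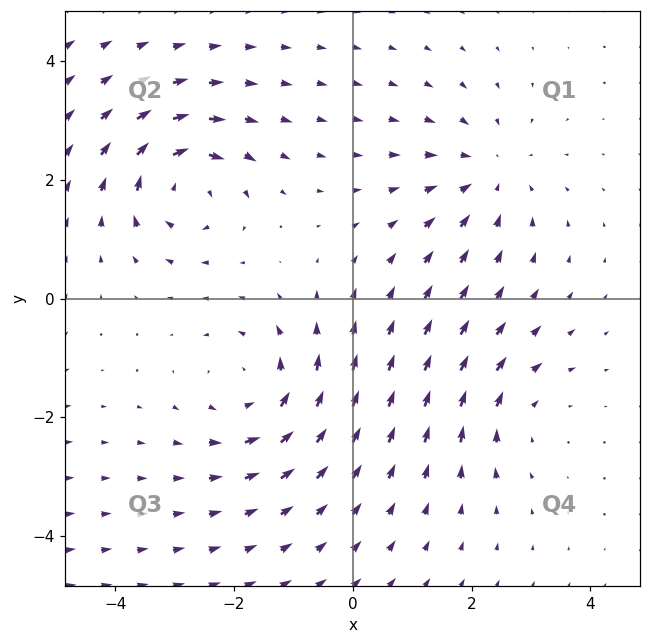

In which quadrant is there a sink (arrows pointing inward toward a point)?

Q1

The sink sits at approximately (2.3, 2.1), which lies in quadrant Q1. The divergence there is about -4, negative as expected for a sink.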